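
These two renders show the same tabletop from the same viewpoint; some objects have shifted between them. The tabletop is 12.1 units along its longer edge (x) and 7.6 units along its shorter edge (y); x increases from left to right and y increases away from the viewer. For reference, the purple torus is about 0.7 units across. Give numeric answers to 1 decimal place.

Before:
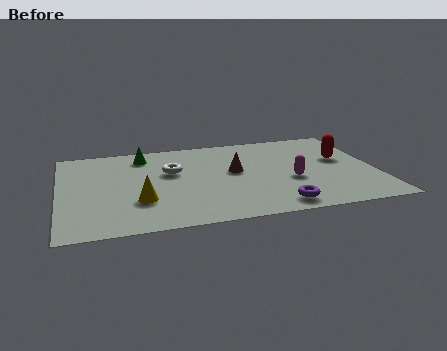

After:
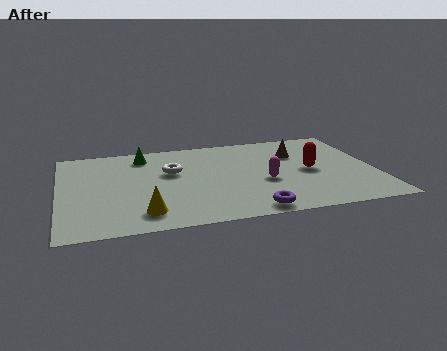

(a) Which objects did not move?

the white torus and the green cone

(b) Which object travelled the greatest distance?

the brown cone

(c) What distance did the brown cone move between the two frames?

2.7

The brown cone was near (6.7, 4.2) before and (9.2, 5.3) after, so it travelled √(2.5² + 1.1²) ≈ 2.7 units.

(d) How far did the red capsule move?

1.5

From (10.9, 4.5) to (9.6, 3.7), the red capsule covered √(1.3² + 0.8²) ≈ 1.5 units.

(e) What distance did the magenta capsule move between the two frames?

1.0

From (8.8, 3.0) to (7.8, 3.1), the magenta capsule covered √(1.0² + 0.1²) ≈ 1.0 units.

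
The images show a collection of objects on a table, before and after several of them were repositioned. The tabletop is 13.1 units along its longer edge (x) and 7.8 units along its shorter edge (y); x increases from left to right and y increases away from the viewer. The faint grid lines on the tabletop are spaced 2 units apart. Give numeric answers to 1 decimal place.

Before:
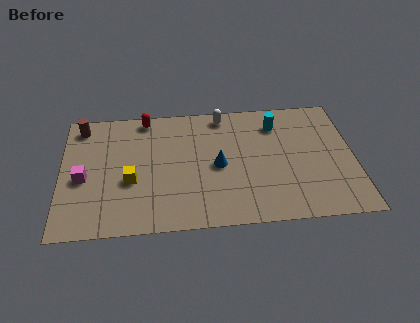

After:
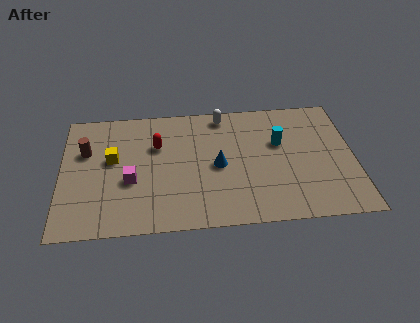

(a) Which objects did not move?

the white capsule and the blue cone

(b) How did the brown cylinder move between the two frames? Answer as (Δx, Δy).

(0.2, -1.6)

From the two frames, the brown cylinder sits at roughly (0.9, 6.7) before and (1.1, 5.1) after.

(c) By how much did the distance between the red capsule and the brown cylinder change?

+0.3

Before: roughly 2.9 units apart; after: 3.2. That's 0.3 units further apart.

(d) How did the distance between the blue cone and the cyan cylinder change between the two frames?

-0.6

Before: roughly 3.6 units apart; after: 3.0. That's 0.6 units closer together.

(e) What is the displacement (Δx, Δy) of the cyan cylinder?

(0.1, -1.2)

The cyan cylinder started near (9.7, 6.1) and ended near (9.8, 4.9).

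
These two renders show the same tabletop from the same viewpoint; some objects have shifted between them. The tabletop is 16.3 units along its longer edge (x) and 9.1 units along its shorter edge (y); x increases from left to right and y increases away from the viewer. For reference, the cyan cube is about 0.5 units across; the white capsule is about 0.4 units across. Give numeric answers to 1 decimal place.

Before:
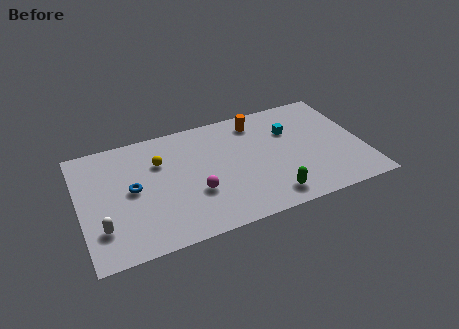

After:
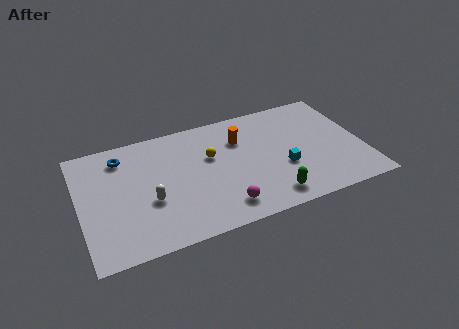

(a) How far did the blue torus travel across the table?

2.7

The blue torus moved from about (3.0, 4.7) to (2.6, 7.4), a distance of √(0.4² + 2.7²) ≈ 2.7.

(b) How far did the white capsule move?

3.0

The white capsule was near (1.1, 2.4) before and (3.9, 3.5) after, so it travelled √(2.8² + 1.1²) ≈ 3.0 units.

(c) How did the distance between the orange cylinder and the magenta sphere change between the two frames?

-0.8

The distance was about 5.9 in the first image and 5.1 in the second, so they moved 0.8 units closer together.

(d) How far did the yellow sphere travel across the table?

3.0

The yellow sphere was near (4.7, 6.3) before and (7.6, 5.7) after, so it travelled √(2.9² + 0.6²) ≈ 3.0 units.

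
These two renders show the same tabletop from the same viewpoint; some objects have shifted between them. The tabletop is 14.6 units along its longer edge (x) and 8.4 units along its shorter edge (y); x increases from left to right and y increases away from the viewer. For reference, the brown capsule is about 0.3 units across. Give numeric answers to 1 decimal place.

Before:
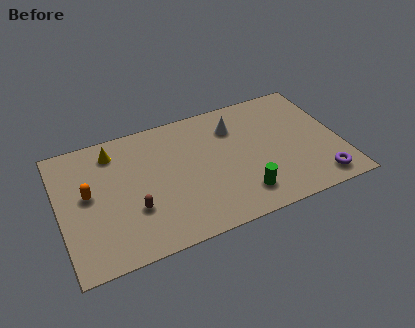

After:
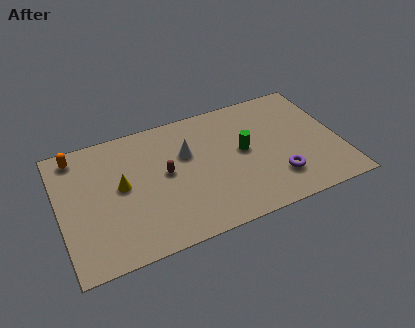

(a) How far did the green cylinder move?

2.8

From (9.2, 1.7) to (9.6, 4.5), the green cylinder covered √(0.4² + 2.8²) ≈ 2.8 units.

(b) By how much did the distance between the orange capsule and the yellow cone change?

+0.8

They were about 2.7 units apart before and 3.5 after — 0.8 units further apart.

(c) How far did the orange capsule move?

2.7

The orange capsule was near (1.5, 4.6) before and (1.1, 7.3) after, so it travelled √(0.4² + 2.7²) ≈ 2.7 units.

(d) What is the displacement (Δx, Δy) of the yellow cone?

(0.2, -2.4)

The yellow cone started near (3.0, 6.9) and ended near (3.2, 4.5).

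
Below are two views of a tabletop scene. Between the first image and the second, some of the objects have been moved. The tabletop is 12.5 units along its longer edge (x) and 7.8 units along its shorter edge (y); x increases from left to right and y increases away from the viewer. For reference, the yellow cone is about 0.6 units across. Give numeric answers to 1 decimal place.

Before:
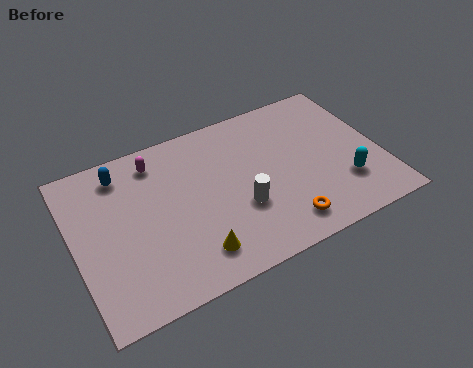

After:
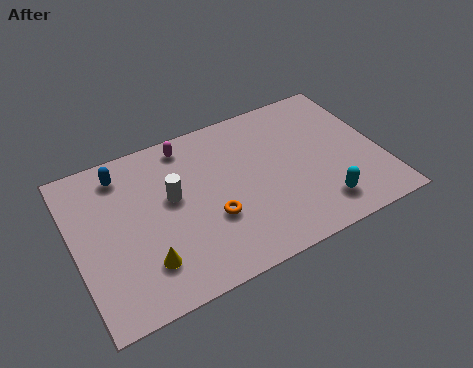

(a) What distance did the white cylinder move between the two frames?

3.1

From (6.6, 2.8) to (4.0, 4.5), the white cylinder covered √(2.6² + 1.7²) ≈ 3.1 units.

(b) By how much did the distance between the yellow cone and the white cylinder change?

+0.5

Before: roughly 2.5 units apart; after: 3.0. That's 0.5 units further apart.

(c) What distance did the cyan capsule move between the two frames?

1.3

From (10.8, 2.2) to (9.7, 1.5), the cyan capsule covered √(1.1² + 0.7²) ≈ 1.3 units.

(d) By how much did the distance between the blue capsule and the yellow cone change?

-0.9

Before: roughly 5.5 units apart; after: 4.6. That's 0.9 units closer together.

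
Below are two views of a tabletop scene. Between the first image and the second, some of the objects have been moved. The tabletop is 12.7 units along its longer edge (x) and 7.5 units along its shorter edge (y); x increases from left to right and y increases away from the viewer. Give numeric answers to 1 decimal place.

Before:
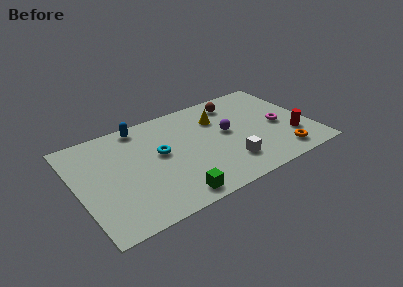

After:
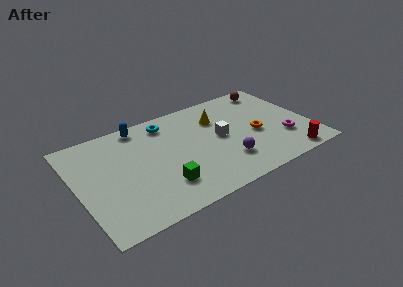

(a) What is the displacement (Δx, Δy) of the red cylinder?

(-0.4, -1.4)

From the two frames, the red cylinder sits at roughly (11.5, 2.2) before and (11.1, 0.8) after.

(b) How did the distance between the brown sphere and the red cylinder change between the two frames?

+1.0

They were about 4.7 units apart before and 5.7 after — 1.0 units further apart.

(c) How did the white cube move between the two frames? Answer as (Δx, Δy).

(-0.1, 2.1)

The white cube started near (7.9, 1.8) and ended near (7.8, 3.9).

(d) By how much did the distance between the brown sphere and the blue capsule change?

+2.2

They were about 5.2 units apart before and 7.4 after — 2.2 units further apart.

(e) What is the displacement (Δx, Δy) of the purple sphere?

(-0.4, -2.1)

From the two frames, the purple sphere sits at roughly (8.2, 4.1) before and (7.8, 2.0) after.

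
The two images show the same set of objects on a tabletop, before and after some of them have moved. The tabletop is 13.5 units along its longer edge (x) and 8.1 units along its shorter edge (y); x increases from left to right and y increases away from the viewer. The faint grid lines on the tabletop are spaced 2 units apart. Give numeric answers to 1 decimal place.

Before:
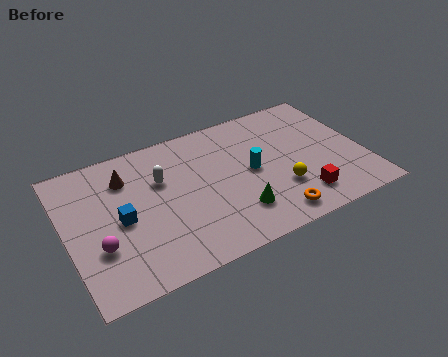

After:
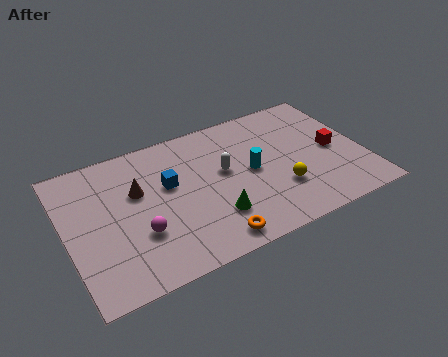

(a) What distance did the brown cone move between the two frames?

1.1

The brown cone moved from about (2.9, 6.1) to (3.3, 5.1), a distance of √(0.4² + 1.0²) ≈ 1.1.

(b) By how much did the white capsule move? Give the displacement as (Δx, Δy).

(2.8, -0.7)

From the two frames, the white capsule sits at roughly (4.4, 5.3) before and (7.2, 4.6) after.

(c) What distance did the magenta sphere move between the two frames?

1.8

The magenta sphere moved from about (1.3, 2.7) to (3.1, 2.7), a distance of √(1.8² + 0.0²) ≈ 1.8.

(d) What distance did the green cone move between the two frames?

1.0

The green cone moved from about (7.4, 2.0) to (6.4, 2.2), a distance of √(1.0² + 0.2²) ≈ 1.0.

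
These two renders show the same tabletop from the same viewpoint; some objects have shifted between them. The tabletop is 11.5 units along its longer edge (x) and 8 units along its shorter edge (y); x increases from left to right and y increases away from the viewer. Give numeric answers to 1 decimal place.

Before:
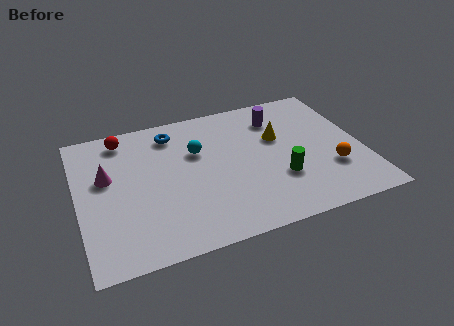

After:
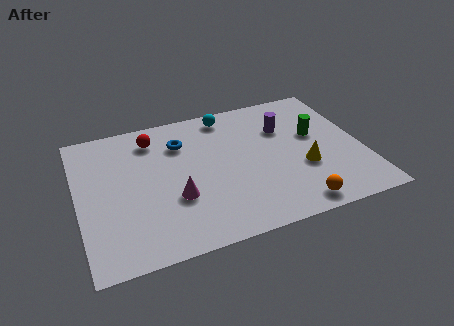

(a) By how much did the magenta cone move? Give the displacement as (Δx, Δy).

(2.6, -2.0)

The magenta cone was at about (1.2, 4.8) and moved to about (3.8, 2.8).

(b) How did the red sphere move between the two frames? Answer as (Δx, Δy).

(1.2, -0.4)

From the two frames, the red sphere sits at roughly (2.0, 6.9) before and (3.2, 6.5) after.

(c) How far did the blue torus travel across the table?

0.8

From (4.0, 6.6) to (4.3, 5.9), the blue torus covered √(0.3² + 0.7²) ≈ 0.8 units.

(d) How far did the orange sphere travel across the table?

2.3

The orange sphere moved from about (10.1, 2.5) to (8.4, 0.9), a distance of √(1.7² + 1.6²) ≈ 2.3.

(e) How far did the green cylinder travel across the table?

2.7

The green cylinder moved from about (8.0, 2.6) to (9.7, 4.7), a distance of √(1.7² + 2.1²) ≈ 2.7.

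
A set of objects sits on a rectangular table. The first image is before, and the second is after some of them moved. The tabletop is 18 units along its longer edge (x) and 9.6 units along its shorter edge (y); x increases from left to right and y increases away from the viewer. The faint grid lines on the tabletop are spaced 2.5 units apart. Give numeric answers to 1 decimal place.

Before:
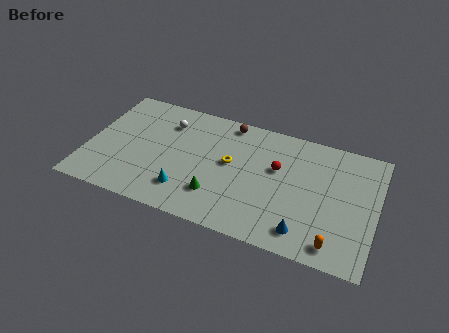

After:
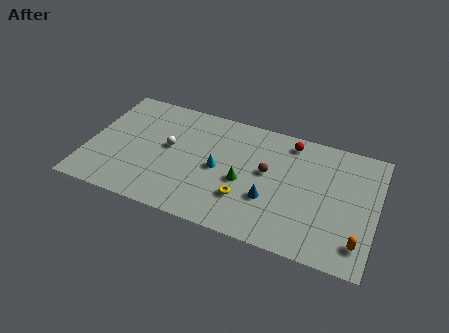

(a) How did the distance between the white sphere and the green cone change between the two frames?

-1.1

Before: roughly 6.0 units apart; after: 4.9. That's 1.1 units closer together.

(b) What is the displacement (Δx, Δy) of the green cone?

(1.5, 1.6)

The green cone was at about (8.3, 2.5) and moved to about (9.8, 4.1).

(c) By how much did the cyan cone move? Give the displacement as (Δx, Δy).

(1.8, 2.4)

The cyan cone was at about (6.4, 2.2) and moved to about (8.2, 4.6).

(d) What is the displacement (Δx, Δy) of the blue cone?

(-2.3, 1.7)

The blue cone started near (13.8, 1.6) and ended near (11.5, 3.3).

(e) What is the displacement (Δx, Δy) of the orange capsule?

(1.4, 0.6)

The orange capsule was at about (15.7, 1.3) and moved to about (17.1, 1.9).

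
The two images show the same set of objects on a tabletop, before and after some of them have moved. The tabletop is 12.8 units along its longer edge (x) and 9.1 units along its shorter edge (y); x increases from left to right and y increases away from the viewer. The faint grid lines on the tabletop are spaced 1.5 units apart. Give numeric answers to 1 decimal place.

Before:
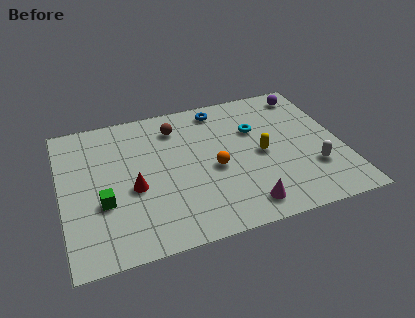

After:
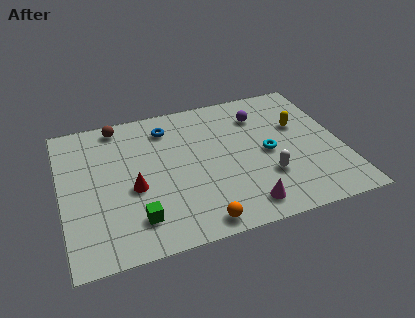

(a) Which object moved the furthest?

the orange sphere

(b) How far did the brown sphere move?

2.8

The brown sphere moved from about (5.4, 7.2) to (2.8, 8.1), a distance of √(2.6² + 0.9²) ≈ 2.8.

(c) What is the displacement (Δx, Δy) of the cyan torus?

(0.4, -1.7)

The cyan torus started near (9.0, 6.0) and ended near (9.4, 4.3).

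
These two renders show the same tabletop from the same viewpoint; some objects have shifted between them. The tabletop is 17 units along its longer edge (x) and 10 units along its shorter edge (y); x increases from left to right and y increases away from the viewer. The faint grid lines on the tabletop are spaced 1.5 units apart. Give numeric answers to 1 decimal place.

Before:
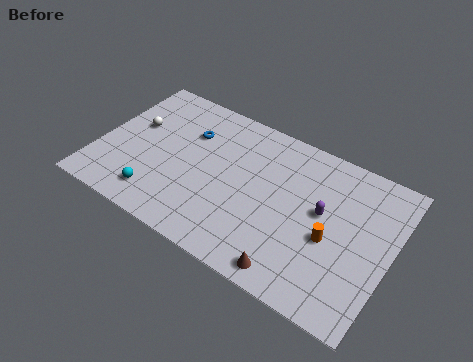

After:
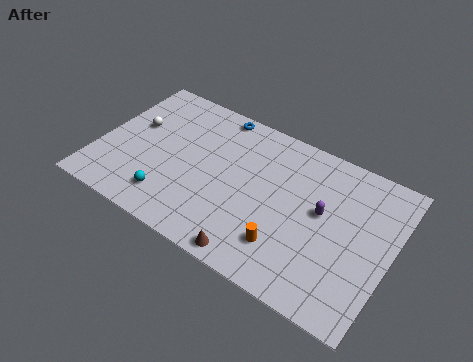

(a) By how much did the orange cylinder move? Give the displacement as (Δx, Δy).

(-2.3, -1.8)

The orange cylinder started near (13.7, 4.2) and ended near (11.4, 2.4).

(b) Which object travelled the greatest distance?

the orange cylinder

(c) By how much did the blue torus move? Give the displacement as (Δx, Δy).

(1.3, 2.1)

The blue torus started near (4.9, 7.0) and ended near (6.2, 9.1).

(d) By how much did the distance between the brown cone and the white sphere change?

-1.8

Before: roughly 11.3 units apart; after: 9.5. That's 1.8 units closer together.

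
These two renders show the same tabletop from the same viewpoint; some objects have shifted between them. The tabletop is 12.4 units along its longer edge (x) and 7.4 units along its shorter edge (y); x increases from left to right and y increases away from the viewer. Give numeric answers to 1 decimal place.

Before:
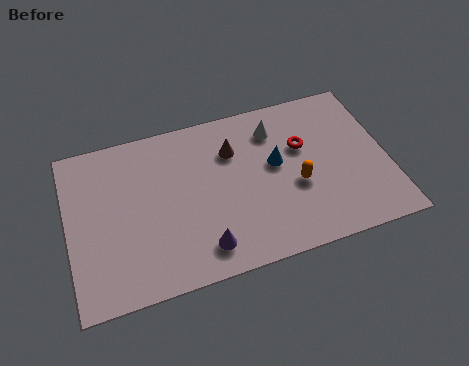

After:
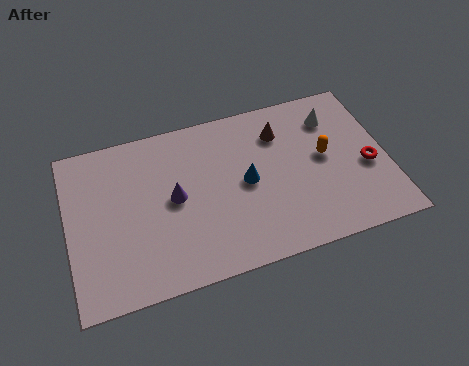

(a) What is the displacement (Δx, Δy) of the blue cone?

(-1.2, -0.5)

The blue cone started near (8.1, 4.2) and ended near (6.9, 3.7).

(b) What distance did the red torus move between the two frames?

2.9

The red torus was near (9.2, 4.7) before and (11.6, 3.1) after, so it travelled √(2.4² + 1.6²) ≈ 2.9 units.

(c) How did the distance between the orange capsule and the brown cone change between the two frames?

-1.0

The distance was about 3.3 in the first image and 2.3 in the second, so they moved 1.0 units closer together.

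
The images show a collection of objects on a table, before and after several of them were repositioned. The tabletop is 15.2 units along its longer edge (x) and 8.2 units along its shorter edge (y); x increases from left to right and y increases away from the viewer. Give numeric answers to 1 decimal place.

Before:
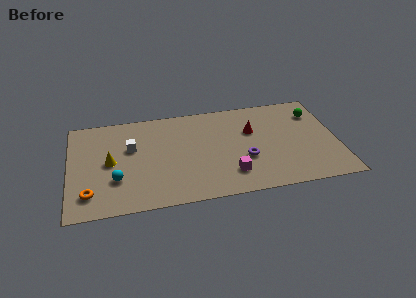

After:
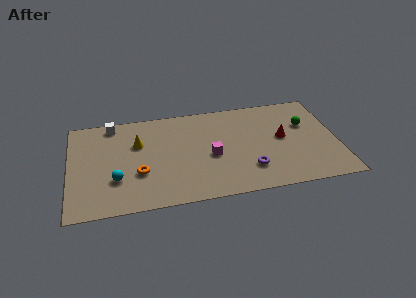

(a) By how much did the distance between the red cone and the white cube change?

+3.1

The distance was about 6.9 in the first image and 10.0 in the second, so they moved 3.1 units further apart.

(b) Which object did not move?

the cyan sphere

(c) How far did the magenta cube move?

2.0

The magenta cube was near (9.0, 1.9) before and (8.0, 3.6) after, so it travelled √(1.0² + 1.7²) ≈ 2.0 units.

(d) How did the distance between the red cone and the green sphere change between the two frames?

-2.1

They were about 3.8 units apart before and 1.7 after — 2.1 units closer together.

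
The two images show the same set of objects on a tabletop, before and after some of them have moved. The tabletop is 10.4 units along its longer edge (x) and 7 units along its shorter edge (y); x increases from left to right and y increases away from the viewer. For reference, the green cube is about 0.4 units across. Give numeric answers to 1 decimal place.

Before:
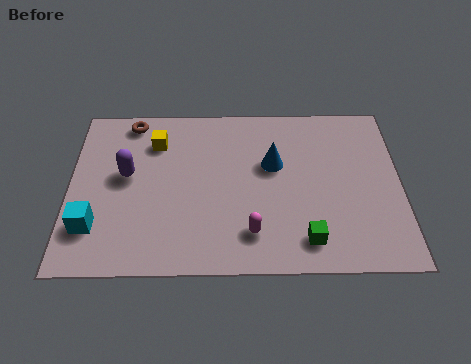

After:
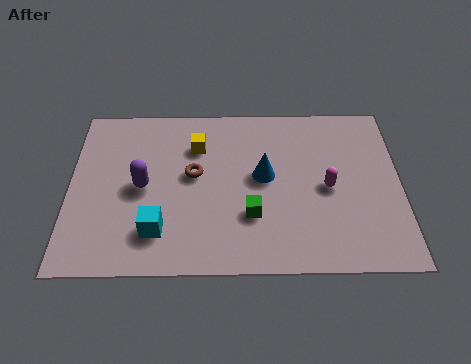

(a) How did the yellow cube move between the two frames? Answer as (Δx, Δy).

(1.3, -0.2)

From the two frames, the yellow cube sits at roughly (2.7, 5.3) before and (4.0, 5.1) after.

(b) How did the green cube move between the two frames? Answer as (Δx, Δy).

(-1.7, 1.0)

The green cube started near (7.4, 1.2) and ended near (5.7, 2.2).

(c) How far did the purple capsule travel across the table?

0.7

The purple capsule moved from about (1.8, 3.9) to (2.3, 3.4), a distance of √(0.5² + 0.5²) ≈ 0.7.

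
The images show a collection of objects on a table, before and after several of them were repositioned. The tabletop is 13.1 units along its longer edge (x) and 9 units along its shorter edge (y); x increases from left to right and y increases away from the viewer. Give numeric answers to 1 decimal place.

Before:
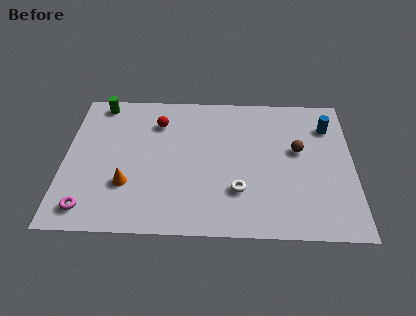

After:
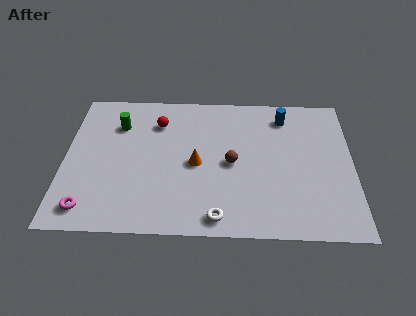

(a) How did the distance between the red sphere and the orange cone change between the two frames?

-1.0

Before: roughly 4.2 units apart; after: 3.2. That's 1.0 units closer together.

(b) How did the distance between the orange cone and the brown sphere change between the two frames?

-6.5

They were about 8.1 units apart before and 1.6 after — 6.5 units closer together.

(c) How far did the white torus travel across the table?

1.8

The white torus was near (7.9, 2.6) before and (7.0, 1.0) after, so it travelled √(0.9² + 1.6²) ≈ 1.8 units.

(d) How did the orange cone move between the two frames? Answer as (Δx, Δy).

(3.1, 1.4)

The orange cone started near (2.9, 2.8) and ended near (6.0, 4.2).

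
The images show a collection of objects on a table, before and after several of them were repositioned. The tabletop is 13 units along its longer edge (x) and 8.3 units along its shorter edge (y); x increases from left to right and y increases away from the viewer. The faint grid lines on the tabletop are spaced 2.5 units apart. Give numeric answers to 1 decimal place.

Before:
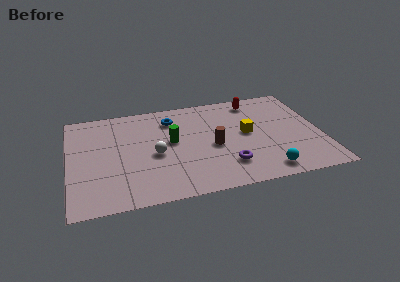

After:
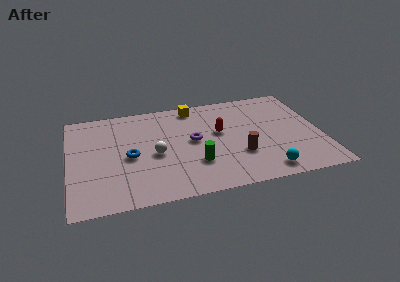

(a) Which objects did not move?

the cyan sphere and the white sphere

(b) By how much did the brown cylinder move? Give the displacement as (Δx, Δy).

(1.3, -1.0)

The brown cylinder started near (7.4, 3.7) and ended near (8.7, 2.7).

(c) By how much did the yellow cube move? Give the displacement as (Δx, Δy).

(-2.6, 2.9)

From the two frames, the yellow cube sits at roughly (9.2, 4.4) before and (6.6, 7.3) after.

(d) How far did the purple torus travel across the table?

2.9

The purple torus was near (8.0, 2.0) before and (6.4, 4.4) after, so it travelled √(1.6² + 2.4²) ≈ 2.9 units.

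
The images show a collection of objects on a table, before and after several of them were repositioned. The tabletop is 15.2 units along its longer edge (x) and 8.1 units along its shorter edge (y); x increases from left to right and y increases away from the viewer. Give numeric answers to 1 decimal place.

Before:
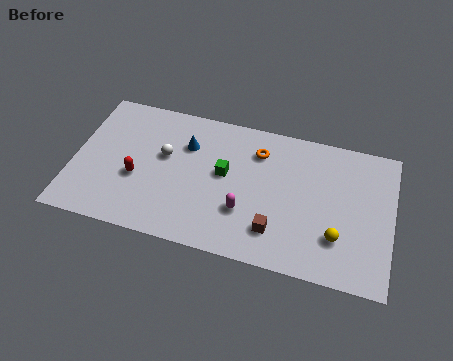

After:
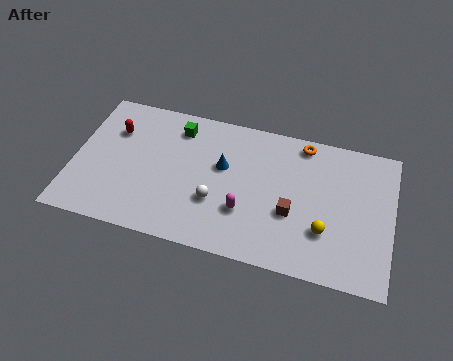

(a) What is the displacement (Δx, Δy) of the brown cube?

(0.7, 1.2)

From the two frames, the brown cube sits at roughly (9.8, 1.9) before and (10.5, 3.1) after.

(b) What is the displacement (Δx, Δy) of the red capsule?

(-1.3, 2.5)

The red capsule was at about (3.1, 3.2) and moved to about (1.8, 5.7).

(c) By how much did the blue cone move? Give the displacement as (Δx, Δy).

(1.8, -0.8)

The blue cone was at about (5.3, 5.7) and moved to about (7.1, 4.9).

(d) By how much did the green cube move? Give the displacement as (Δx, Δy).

(-2.4, 2.1)

The green cube started near (7.2, 4.5) and ended near (4.8, 6.6).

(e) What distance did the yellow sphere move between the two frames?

0.6

From (12.7, 2.3) to (12.1, 2.5), the yellow sphere covered √(0.6² + 0.2²) ≈ 0.6 units.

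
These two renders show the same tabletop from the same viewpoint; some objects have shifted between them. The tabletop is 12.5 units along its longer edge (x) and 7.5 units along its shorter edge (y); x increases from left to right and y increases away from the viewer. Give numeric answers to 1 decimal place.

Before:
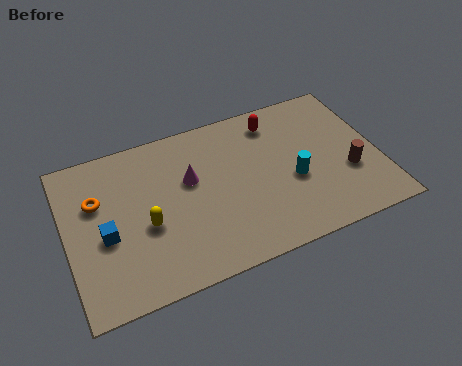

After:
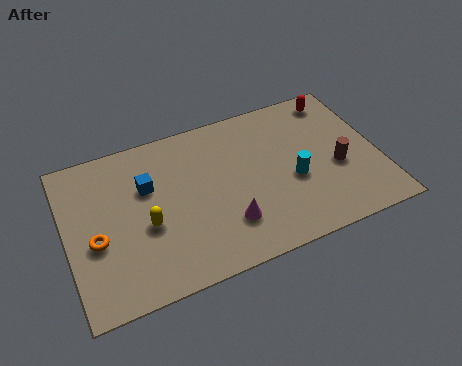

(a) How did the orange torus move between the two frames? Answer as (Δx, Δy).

(-0.2, -1.8)

The orange torus started near (1.3, 4.9) and ended near (1.1, 3.1).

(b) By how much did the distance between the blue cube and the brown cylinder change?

-2.0

Before: roughly 9.7 units apart; after: 7.7. That's 2.0 units closer together.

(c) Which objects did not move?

the yellow capsule and the cyan cylinder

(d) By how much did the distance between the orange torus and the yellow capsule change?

-0.5

The distance was about 2.5 in the first image and 2.0 in the second, so they moved 0.5 units closer together.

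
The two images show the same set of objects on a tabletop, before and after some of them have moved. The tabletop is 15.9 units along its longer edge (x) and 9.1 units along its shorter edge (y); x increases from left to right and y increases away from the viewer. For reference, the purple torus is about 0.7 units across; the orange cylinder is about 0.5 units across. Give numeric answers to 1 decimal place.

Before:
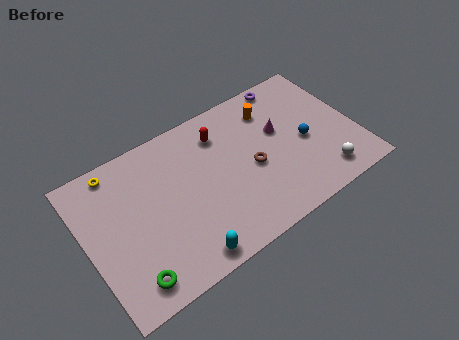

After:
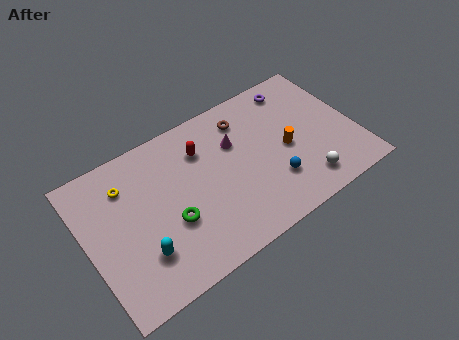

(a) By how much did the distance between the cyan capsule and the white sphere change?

+1.2

They were about 8.4 units apart before and 9.6 after — 1.2 units further apart.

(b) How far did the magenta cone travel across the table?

2.7

The magenta cone was near (11.6, 5.5) before and (9.0, 6.1) after, so it travelled √(2.6² + 0.6²) ≈ 2.7 units.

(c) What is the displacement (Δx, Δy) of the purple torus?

(0.3, -0.5)

The purple torus was at about (12.7, 8.3) and moved to about (13.0, 7.8).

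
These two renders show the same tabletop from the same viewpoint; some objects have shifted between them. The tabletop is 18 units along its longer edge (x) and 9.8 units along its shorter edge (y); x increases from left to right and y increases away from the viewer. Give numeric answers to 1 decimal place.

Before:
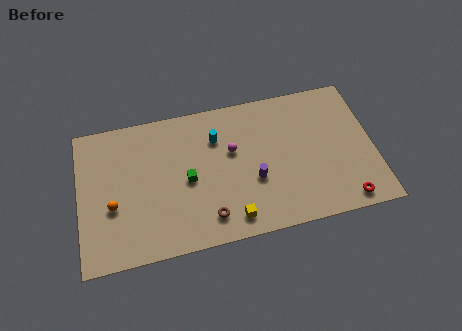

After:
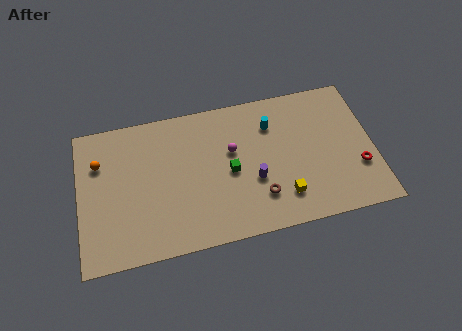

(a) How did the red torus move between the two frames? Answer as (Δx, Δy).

(1.0, 2.1)

From the two frames, the red torus sits at roughly (16.0, 1.1) before and (17.0, 3.2) after.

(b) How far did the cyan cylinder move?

3.4

The cyan cylinder was near (8.5, 7.1) before and (11.9, 7.3) after, so it travelled √(3.4² + 0.2²) ≈ 3.4 units.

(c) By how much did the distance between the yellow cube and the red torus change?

-2.1

The distance was about 6.9 in the first image and 4.8 in the second, so they moved 2.1 units closer together.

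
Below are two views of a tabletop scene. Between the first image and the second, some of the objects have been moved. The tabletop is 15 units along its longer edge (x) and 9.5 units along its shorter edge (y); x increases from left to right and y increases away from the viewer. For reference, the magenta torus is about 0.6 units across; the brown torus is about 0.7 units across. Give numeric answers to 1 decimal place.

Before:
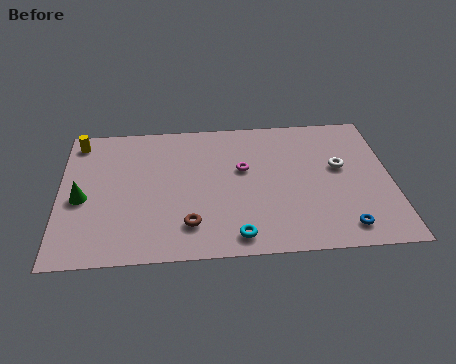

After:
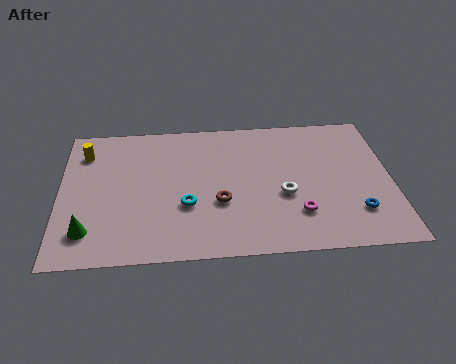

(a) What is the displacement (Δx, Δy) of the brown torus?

(1.4, 1.4)

From the two frames, the brown torus sits at roughly (5.8, 2.1) before and (7.2, 3.5) after.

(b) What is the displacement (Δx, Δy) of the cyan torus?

(-2.2, 2.2)

The cyan torus started near (7.9, 1.2) and ended near (5.7, 3.4).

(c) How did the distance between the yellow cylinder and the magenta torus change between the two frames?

+2.9

The distance was about 7.9 in the first image and 10.8 in the second, so they moved 2.9 units further apart.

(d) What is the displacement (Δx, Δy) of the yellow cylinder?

(0.3, -0.8)

From the two frames, the yellow cylinder sits at roughly (0.8, 8.2) before and (1.1, 7.4) after.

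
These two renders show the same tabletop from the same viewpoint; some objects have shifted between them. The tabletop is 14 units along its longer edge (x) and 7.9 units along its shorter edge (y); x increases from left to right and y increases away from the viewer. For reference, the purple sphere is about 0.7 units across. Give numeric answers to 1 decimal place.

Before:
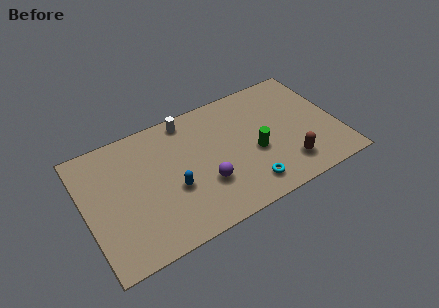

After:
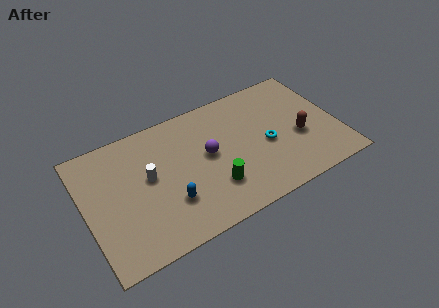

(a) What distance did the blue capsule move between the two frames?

0.8

From (4.7, 3.1) to (4.4, 2.4), the blue capsule covered √(0.3² + 0.7²) ≈ 0.8 units.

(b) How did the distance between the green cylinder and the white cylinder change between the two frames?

-1.0

The distance was about 5.0 in the first image and 4.0 in the second, so they moved 1.0 units closer together.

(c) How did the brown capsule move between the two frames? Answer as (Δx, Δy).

(0.9, 1.5)

The brown capsule started near (10.9, 1.7) and ended near (11.8, 3.2).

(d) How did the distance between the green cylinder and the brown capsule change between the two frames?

+2.8

They were about 2.3 units apart before and 5.1 after — 2.8 units further apart.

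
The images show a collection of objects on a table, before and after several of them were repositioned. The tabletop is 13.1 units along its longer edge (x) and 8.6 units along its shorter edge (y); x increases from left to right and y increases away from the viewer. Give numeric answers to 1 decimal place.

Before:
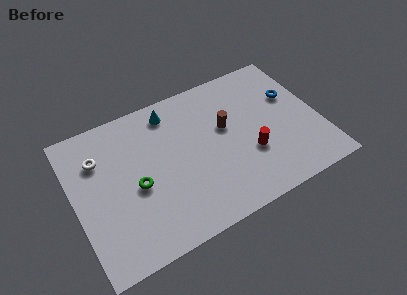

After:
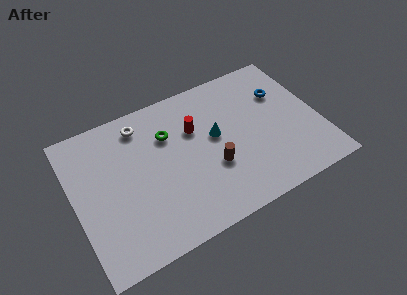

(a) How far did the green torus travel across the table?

3.0

The green torus moved from about (3.2, 3.8) to (5.2, 6.0), a distance of √(2.0² + 2.2²) ≈ 3.0.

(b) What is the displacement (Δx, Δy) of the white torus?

(2.4, 1.0)

The white torus was at about (1.5, 6.2) and moved to about (3.9, 7.2).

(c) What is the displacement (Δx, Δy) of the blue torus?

(-0.5, 0.4)

The blue torus started near (11.9, 5.5) and ended near (11.4, 5.9).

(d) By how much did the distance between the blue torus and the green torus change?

-2.7

The distance was about 8.9 in the first image and 6.2 in the second, so they moved 2.7 units closer together.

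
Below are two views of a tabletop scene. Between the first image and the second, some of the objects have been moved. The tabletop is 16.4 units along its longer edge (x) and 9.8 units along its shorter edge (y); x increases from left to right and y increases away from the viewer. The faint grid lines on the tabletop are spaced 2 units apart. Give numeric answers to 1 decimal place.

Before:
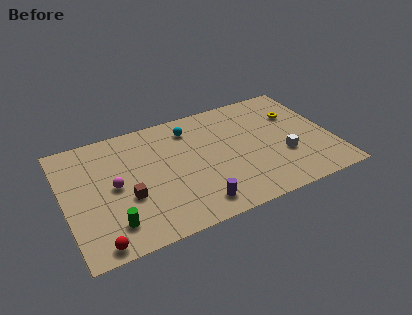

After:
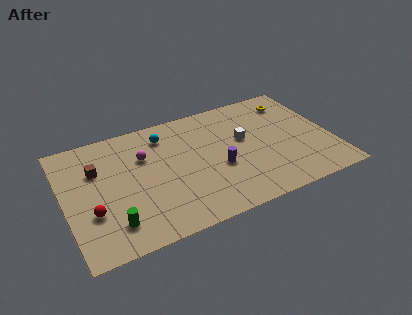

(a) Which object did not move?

the green cylinder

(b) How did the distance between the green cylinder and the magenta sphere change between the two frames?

+2.3

They were about 2.9 units apart before and 5.2 after — 2.3 units further apart.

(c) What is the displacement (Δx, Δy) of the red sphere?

(-0.1, 2.4)

The red sphere started near (1.6, 0.9) and ended near (1.5, 3.3).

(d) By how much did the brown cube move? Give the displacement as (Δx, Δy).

(-1.6, 2.9)

From the two frames, the brown cube sits at roughly (3.7, 3.7) before and (2.1, 6.6) after.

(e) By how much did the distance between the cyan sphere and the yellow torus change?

+1.5

They were about 6.6 units apart before and 8.1 after — 1.5 units further apart.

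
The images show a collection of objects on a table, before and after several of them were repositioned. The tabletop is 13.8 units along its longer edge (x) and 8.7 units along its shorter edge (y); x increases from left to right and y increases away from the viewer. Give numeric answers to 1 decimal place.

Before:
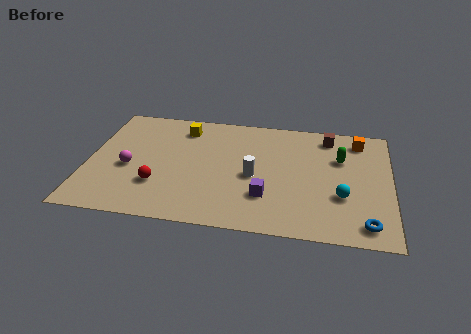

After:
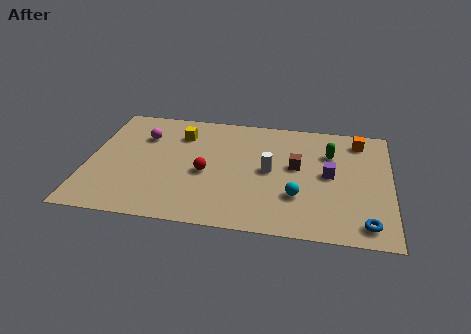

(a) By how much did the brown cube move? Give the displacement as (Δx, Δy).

(-1.4, -2.5)

The brown cube was at about (10.9, 7.4) and moved to about (9.5, 4.9).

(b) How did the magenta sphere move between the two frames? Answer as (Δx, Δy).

(0.5, 2.5)

The magenta sphere was at about (1.9, 3.7) and moved to about (2.4, 6.2).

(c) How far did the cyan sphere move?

2.0

The cyan sphere was near (11.6, 3.0) before and (9.6, 2.7) after, so it travelled √(2.0² + 0.3²) ≈ 2.0 units.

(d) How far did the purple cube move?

3.4

The purple cube was near (8.2, 2.5) before and (11.0, 4.5) after, so it travelled √(2.8² + 2.0²) ≈ 3.4 units.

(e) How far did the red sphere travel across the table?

2.4

The red sphere moved from about (3.3, 2.6) to (5.4, 3.8), a distance of √(2.1² + 1.2²) ≈ 2.4.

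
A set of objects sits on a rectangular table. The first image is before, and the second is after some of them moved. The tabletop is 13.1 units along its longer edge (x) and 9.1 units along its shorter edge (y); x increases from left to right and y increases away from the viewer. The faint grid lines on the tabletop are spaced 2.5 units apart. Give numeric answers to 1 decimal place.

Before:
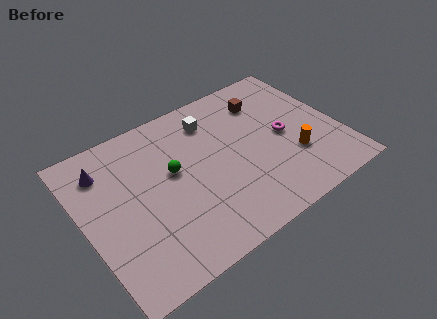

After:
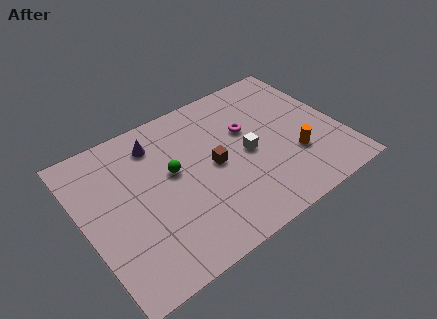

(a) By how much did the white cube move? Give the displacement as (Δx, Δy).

(1.3, -2.9)

From the two frames, the white cube sits at roughly (7.0, 7.2) before and (8.3, 4.3) after.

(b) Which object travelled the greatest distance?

the brown cube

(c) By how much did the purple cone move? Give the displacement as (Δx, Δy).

(2.7, 0.2)

From the two frames, the purple cone sits at roughly (1.4, 7.1) before and (4.1, 7.3) after.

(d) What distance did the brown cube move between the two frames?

4.1

From (9.8, 7.0) to (6.6, 4.5), the brown cube covered √(3.2² + 2.5²) ≈ 4.1 units.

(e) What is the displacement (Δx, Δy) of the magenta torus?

(-1.7, 1.3)

The magenta torus started near (10.3, 4.4) and ended near (8.6, 5.7).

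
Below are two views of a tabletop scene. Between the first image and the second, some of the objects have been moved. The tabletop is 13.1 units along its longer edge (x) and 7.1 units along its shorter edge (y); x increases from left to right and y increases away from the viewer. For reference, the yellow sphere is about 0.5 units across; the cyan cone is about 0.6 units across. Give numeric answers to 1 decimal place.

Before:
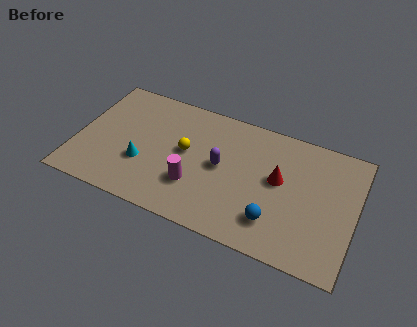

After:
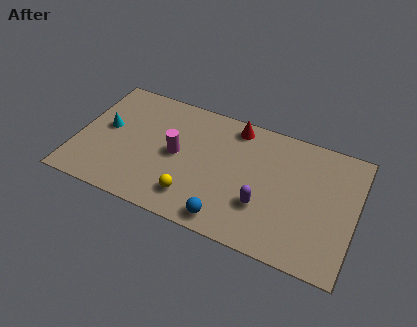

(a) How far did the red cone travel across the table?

3.2

The red cone was near (9.5, 4.0) before and (7.2, 6.2) after, so it travelled √(2.3² + 2.2²) ≈ 3.2 units.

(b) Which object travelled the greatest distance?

the red cone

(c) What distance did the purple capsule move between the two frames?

2.5

The purple capsule moved from about (6.8, 3.7) to (8.9, 2.3), a distance of √(2.1² + 1.4²) ≈ 2.5.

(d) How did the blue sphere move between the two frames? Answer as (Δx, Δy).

(-2.1, -0.8)

From the two frames, the blue sphere sits at roughly (9.5, 1.7) before and (7.4, 0.9) after.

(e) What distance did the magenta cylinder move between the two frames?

1.7

From (5.7, 2.2) to (4.7, 3.6), the magenta cylinder covered √(1.0² + 1.4²) ≈ 1.7 units.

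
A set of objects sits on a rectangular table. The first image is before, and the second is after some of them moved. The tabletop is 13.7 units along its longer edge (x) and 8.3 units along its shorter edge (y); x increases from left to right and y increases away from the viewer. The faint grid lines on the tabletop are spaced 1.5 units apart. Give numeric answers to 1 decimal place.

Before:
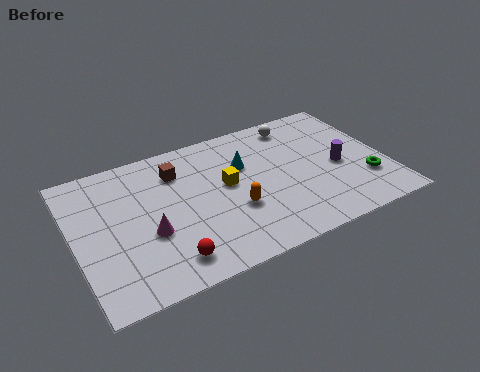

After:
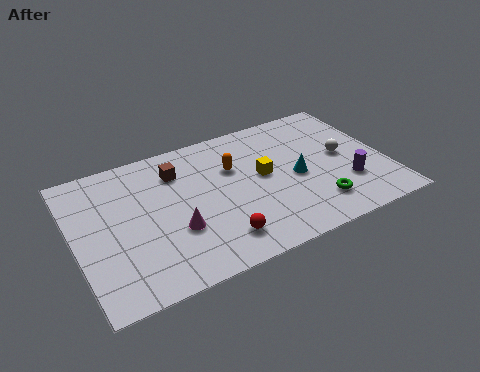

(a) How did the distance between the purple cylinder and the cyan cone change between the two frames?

-1.9

They were about 4.4 units apart before and 2.5 after — 1.9 units closer together.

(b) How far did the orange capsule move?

2.5

From (6.8, 3.0) to (7.1, 5.5), the orange capsule covered √(0.3² + 2.5²) ≈ 2.5 units.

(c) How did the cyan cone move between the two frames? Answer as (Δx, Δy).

(2.1, -1.7)

From the two frames, the cyan cone sits at roughly (7.6, 5.5) before and (9.7, 3.8) after.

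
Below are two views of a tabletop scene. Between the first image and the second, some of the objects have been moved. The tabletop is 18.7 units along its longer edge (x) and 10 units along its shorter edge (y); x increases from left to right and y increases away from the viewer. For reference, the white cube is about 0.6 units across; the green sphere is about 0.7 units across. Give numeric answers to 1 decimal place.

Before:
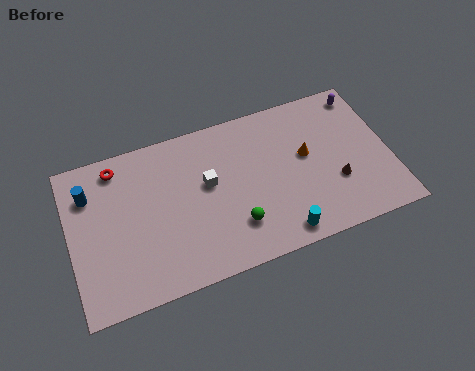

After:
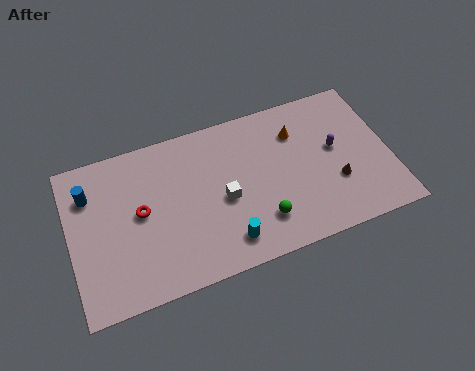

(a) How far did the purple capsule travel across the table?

3.7

The purple capsule was near (17.6, 8.7) before and (15.6, 5.6) after, so it travelled √(2.0² + 3.1²) ≈ 3.7 units.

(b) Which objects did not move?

the blue cylinder and the brown cone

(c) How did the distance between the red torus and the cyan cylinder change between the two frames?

-5.7

Before: roughly 11.6 units apart; after: 5.9. That's 5.7 units closer together.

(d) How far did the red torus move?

3.5

From (3.0, 8.6) to (4.1, 5.3), the red torus covered √(1.1² + 3.3²) ≈ 3.5 units.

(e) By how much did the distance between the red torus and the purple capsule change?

-3.1

The distance was about 14.6 in the first image and 11.5 in the second, so they moved 3.1 units closer together.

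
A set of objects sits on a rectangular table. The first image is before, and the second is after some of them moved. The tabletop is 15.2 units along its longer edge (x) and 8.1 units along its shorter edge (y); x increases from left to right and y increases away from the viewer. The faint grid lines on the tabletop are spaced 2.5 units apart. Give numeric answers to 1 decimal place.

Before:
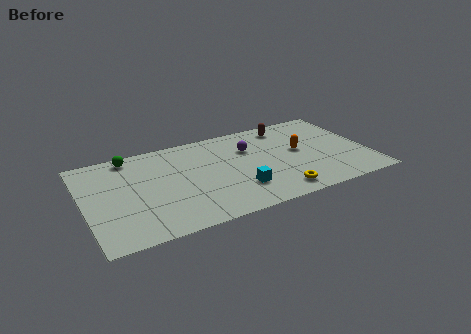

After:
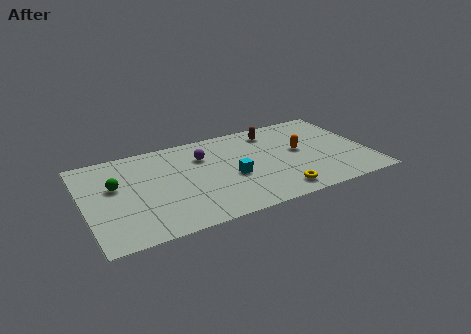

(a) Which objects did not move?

the orange capsule and the yellow torus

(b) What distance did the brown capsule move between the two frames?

0.8

The brown capsule was near (11.2, 6.9) before and (10.4, 6.7) after, so it travelled √(0.8² + 0.2²) ≈ 0.8 units.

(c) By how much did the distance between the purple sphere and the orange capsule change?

+2.4

The distance was about 2.9 in the first image and 5.3 in the second, so they moved 2.4 units further apart.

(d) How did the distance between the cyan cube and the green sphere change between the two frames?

-1.0

They were about 7.3 units apart before and 6.3 after — 1.0 units closer together.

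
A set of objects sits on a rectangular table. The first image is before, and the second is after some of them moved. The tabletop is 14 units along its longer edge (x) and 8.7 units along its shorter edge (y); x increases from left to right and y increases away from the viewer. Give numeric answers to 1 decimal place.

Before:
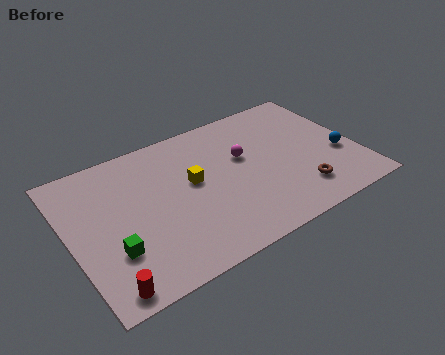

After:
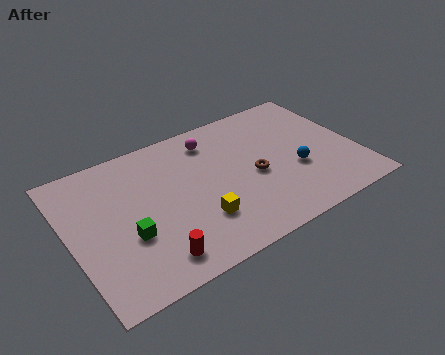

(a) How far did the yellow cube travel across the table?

2.4

The yellow cube was near (6.0, 4.9) before and (5.9, 2.5) after, so it travelled √(0.1² + 2.4²) ≈ 2.4 units.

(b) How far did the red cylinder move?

2.4

From (1.2, 0.9) to (3.5, 1.4), the red cylinder covered √(2.3² + 0.5²) ≈ 2.4 units.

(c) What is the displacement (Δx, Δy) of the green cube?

(0.8, 0.5)

The green cube was at about (1.8, 2.7) and moved to about (2.6, 3.2).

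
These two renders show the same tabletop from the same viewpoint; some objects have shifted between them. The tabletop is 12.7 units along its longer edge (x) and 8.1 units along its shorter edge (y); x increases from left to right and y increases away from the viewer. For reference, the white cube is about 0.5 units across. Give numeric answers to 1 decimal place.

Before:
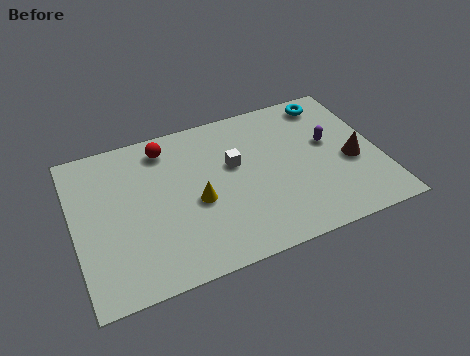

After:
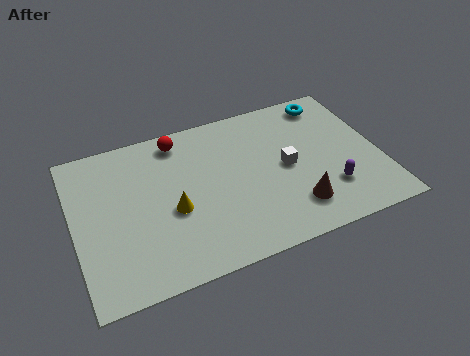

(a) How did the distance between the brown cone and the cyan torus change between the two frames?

+2.0

The distance was about 3.6 in the first image and 5.6 in the second, so they moved 2.0 units further apart.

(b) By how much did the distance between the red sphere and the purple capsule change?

+0.5

The distance was about 7.0 in the first image and 7.5 in the second, so they moved 0.5 units further apart.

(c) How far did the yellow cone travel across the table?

1.0

The yellow cone was near (5.0, 3.5) before and (4.0, 3.4) after, so it travelled √(1.0² + 0.1²) ≈ 1.0 units.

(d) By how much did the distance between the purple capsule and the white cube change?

-1.6

Before: roughly 4.0 units apart; after: 2.4. That's 1.6 units closer together.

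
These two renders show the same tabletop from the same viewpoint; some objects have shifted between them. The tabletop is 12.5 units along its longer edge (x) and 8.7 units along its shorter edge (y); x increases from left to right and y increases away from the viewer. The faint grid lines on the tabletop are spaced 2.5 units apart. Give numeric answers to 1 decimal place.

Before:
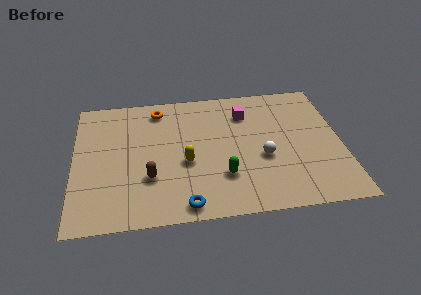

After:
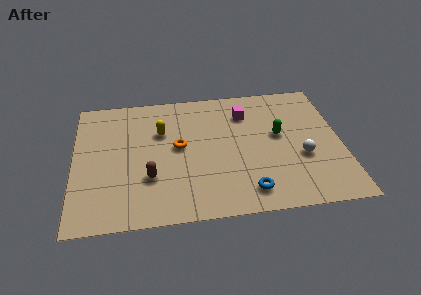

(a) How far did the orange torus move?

2.8

The orange torus was near (4.0, 7.4) before and (4.9, 4.7) after, so it travelled √(0.9² + 2.7²) ≈ 2.8 units.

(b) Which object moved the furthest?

the green capsule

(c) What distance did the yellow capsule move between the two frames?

2.5

From (5.2, 3.6) to (4.1, 5.8), the yellow capsule covered √(1.1² + 2.2²) ≈ 2.5 units.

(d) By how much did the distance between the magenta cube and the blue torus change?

-1.2

They were about 6.4 units apart before and 5.2 after — 1.2 units closer together.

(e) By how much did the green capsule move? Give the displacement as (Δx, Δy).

(2.7, 2.4)

The green capsule was at about (6.9, 2.5) and moved to about (9.6, 4.9).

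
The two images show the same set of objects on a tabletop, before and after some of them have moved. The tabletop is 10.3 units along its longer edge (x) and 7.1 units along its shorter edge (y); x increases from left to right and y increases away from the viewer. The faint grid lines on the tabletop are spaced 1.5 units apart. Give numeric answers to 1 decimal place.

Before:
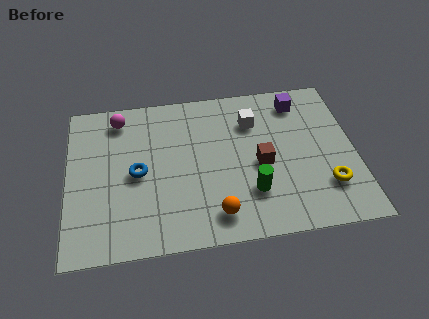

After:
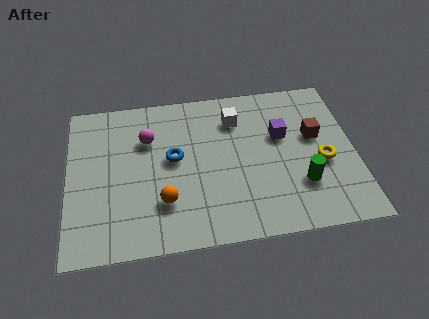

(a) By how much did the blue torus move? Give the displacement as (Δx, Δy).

(1.3, 0.5)

The blue torus was at about (2.5, 3.4) and moved to about (3.8, 3.9).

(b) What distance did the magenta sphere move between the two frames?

1.5

The magenta sphere moved from about (1.9, 6.0) to (2.9, 4.9), a distance of √(1.0² + 1.1²) ≈ 1.5.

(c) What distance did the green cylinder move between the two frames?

1.8

From (6.5, 2.0) to (8.3, 2.1), the green cylinder covered √(1.8² + 0.1²) ≈ 1.8 units.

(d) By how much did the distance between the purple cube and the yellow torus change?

-2.1

Before: roughly 4.1 units apart; after: 2.0. That's 2.1 units closer together.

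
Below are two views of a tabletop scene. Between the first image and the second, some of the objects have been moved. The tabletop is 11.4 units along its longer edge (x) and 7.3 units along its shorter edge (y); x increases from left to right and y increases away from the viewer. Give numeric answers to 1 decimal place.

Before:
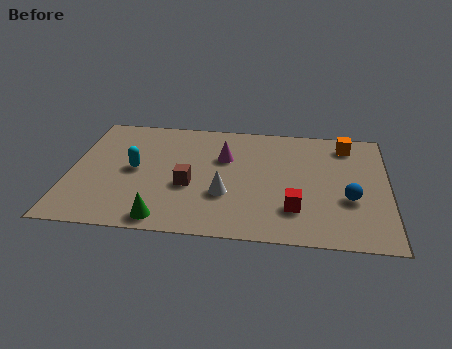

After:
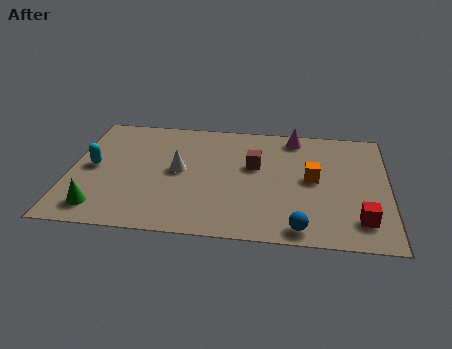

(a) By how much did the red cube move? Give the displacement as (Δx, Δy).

(2.3, -0.4)

The red cube was at about (8.1, 1.9) and moved to about (10.4, 1.5).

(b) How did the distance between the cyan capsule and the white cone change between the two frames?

-0.4

Before: roughly 3.5 units apart; after: 3.1. That's 0.4 units closer together.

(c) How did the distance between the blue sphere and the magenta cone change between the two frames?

+0.6

The distance was about 5.0 in the first image and 5.6 in the second, so they moved 0.6 units further apart.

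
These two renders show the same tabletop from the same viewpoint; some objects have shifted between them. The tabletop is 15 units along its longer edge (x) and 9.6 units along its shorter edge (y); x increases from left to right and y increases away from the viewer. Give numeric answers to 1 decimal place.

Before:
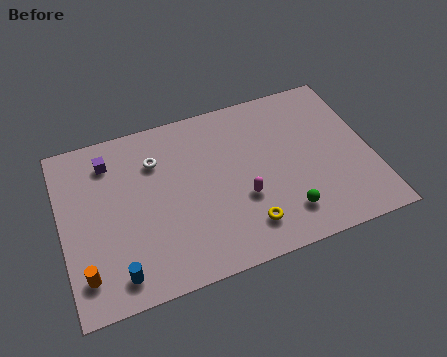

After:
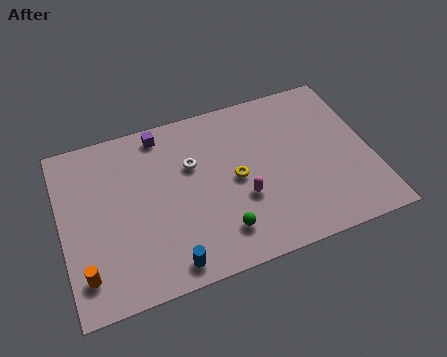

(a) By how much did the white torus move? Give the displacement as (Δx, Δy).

(1.7, -0.8)

The white torus was at about (4.7, 7.0) and moved to about (6.4, 6.2).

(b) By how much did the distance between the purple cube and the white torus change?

+0.3

Before: roughly 2.3 units apart; after: 2.6. That's 0.3 units further apart.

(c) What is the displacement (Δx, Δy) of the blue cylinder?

(2.4, -0.3)

The blue cylinder was at about (2.4, 1.4) and moved to about (4.8, 1.1).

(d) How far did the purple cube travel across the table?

2.7

From (2.5, 7.7) to (5.1, 8.5), the purple cube covered √(2.6² + 0.8²) ≈ 2.7 units.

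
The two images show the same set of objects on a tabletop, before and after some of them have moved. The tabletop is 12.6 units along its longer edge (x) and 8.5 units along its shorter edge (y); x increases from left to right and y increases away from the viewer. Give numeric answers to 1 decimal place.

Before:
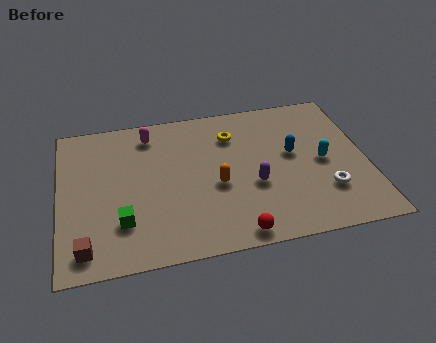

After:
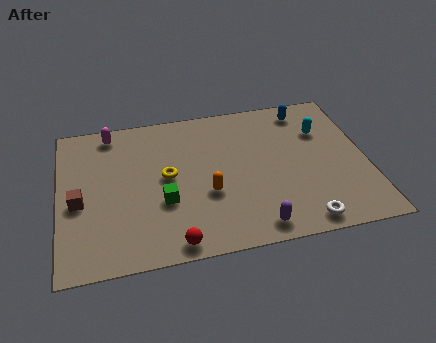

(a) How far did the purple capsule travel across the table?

2.3

The purple capsule was near (7.9, 3.3) before and (7.8, 1.0) after, so it travelled √(0.1² + 2.3²) ≈ 2.3 units.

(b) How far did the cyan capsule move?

1.8

The cyan capsule moved from about (10.8, 4.1) to (10.9, 5.9), a distance of √(0.1² + 1.8²) ≈ 1.8.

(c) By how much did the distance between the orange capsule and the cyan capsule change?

+1.2

The distance was about 4.4 in the first image and 5.6 in the second, so they moved 1.2 units further apart.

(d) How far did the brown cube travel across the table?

2.5

From (1.0, 1.2) to (0.8, 3.7), the brown cube covered √(0.2² + 2.5²) ≈ 2.5 units.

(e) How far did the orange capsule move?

0.6

The orange capsule moved from about (6.4, 3.6) to (6.0, 3.2), a distance of √(0.4² + 0.4²) ≈ 0.6.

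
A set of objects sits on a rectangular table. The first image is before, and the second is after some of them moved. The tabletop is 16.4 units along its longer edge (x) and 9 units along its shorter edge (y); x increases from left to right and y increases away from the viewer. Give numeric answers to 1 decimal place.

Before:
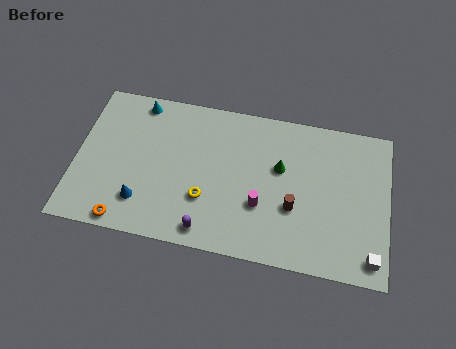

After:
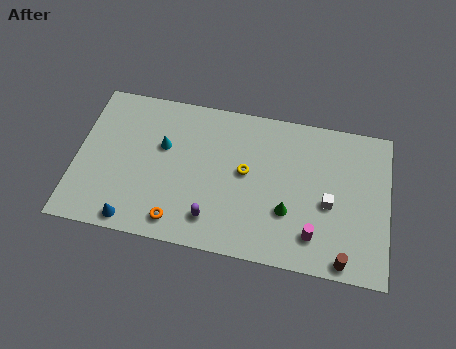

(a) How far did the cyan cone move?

2.8

The cyan cone moved from about (3.1, 8.0) to (4.5, 5.6), a distance of √(1.4² + 2.4²) ≈ 2.8.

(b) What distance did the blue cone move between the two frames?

1.3

The blue cone was near (3.6, 2.1) before and (3.2, 0.9) after, so it travelled √(0.4² + 1.2²) ≈ 1.3 units.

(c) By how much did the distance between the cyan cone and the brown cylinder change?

+1.2

They were about 9.6 units apart before and 10.8 after — 1.2 units further apart.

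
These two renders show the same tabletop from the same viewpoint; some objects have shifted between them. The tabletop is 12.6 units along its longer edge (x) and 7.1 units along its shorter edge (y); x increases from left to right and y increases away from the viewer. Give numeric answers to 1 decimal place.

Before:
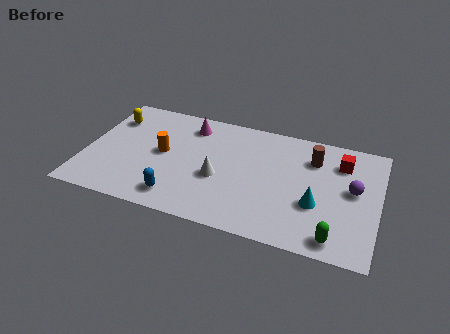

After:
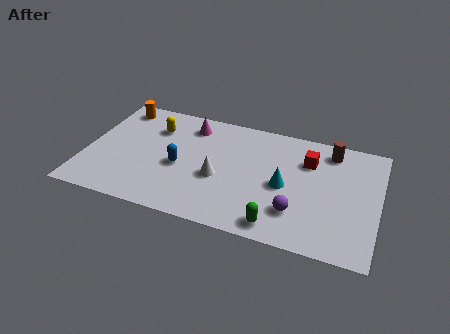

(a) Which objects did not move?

the white cone and the magenta cone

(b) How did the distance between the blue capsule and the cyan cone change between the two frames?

-1.5

The distance was about 6.0 in the first image and 4.5 in the second, so they moved 1.5 units closer together.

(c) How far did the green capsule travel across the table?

2.4

The green capsule was near (10.9, 0.9) before and (8.5, 0.9) after, so it travelled √(2.4² + 0.0²) ≈ 2.4 units.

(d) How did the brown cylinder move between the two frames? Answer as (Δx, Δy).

(0.7, 0.7)

From the two frames, the brown cylinder sits at roughly (9.7, 5.3) before and (10.4, 6.0) after.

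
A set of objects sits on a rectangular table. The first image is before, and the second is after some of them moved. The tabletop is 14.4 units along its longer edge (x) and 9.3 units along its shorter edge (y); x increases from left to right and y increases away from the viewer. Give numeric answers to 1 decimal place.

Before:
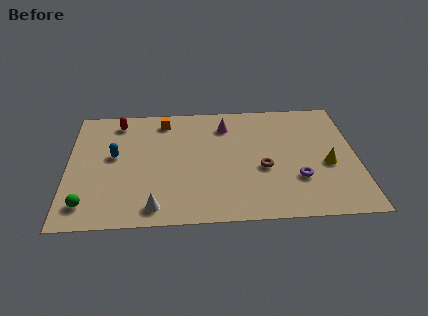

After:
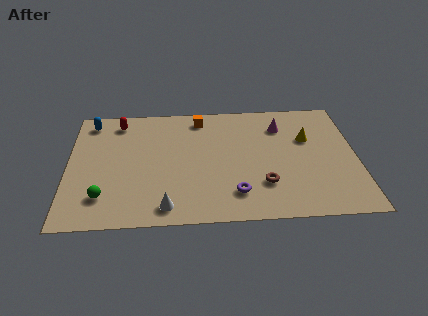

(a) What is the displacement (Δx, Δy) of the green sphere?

(0.8, 0.5)

The green sphere started near (1.0, 1.6) and ended near (1.8, 2.1).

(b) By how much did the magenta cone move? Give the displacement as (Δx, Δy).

(2.8, -0.2)

From the two frames, the magenta cone sits at roughly (7.9, 7.3) before and (10.7, 7.1) after.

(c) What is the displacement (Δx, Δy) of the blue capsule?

(-1.2, 2.8)

From the two frames, the blue capsule sits at roughly (2.3, 5.2) before and (1.1, 8.0) after.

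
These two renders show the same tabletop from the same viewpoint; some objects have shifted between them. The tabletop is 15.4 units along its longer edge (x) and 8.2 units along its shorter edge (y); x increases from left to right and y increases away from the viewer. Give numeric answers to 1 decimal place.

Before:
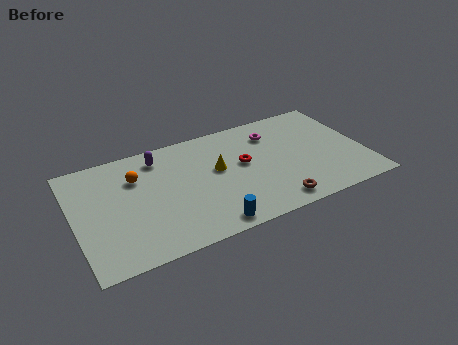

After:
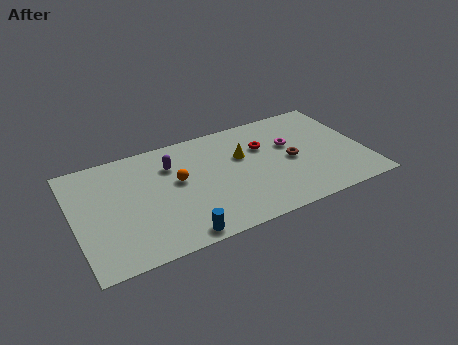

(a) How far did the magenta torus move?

1.4

The magenta torus moved from about (10.8, 6.3) to (11.6, 5.1), a distance of √(0.8² + 1.2²) ≈ 1.4.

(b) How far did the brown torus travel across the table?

3.1

The brown torus moved from about (10.2, 1.1) to (11.5, 3.9), a distance of √(1.3² + 2.8²) ≈ 3.1.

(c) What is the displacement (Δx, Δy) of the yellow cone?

(1.4, 0.5)

The yellow cone was at about (7.6, 4.7) and moved to about (9.0, 5.2).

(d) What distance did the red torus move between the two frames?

1.5

The red torus was near (9.0, 4.6) before and (10.2, 5.5) after, so it travelled √(1.2² + 0.9²) ≈ 1.5 units.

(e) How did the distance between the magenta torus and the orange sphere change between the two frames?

-1.3

They were about 7.4 units apart before and 6.1 after — 1.3 units closer together.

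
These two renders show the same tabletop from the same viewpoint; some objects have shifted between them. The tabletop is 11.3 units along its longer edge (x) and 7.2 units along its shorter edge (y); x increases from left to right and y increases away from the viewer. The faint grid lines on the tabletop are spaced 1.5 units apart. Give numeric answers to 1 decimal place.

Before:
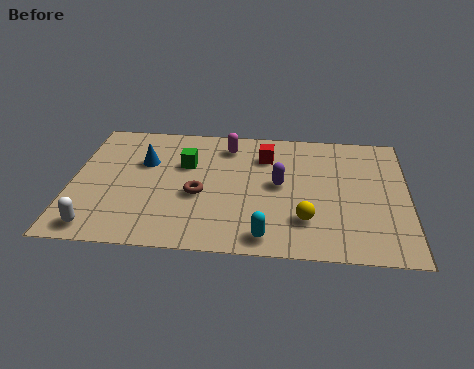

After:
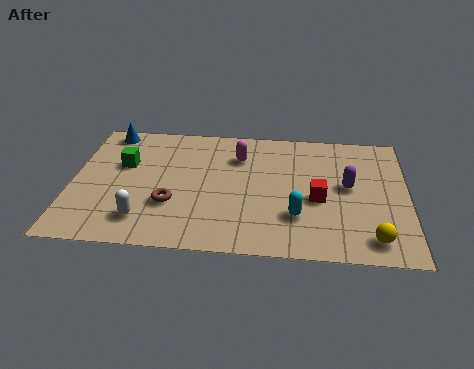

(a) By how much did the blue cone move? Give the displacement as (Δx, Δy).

(-1.3, 1.7)

The blue cone started near (2.4, 4.7) and ended near (1.1, 6.4).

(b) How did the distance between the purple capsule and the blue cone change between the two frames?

+3.9

The distance was about 4.7 in the first image and 8.6 in the second, so they moved 3.9 units further apart.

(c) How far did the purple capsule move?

2.3

The purple capsule was near (7.0, 3.8) before and (9.3, 3.9) after, so it travelled √(2.3² + 0.1²) ≈ 2.3 units.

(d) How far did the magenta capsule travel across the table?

0.7

The magenta capsule was near (5.2, 5.9) before and (5.6, 5.3) after, so it travelled √(0.4² + 0.6²) ≈ 0.7 units.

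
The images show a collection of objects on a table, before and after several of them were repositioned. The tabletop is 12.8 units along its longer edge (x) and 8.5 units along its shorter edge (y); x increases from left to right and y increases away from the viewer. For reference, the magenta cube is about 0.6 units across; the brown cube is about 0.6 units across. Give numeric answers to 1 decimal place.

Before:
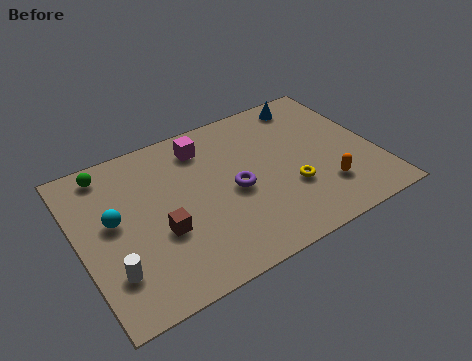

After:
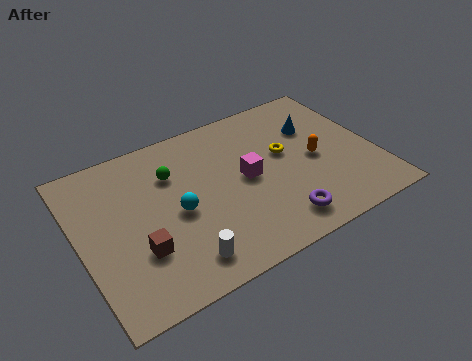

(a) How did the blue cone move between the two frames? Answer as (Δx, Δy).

(0.0, -1.6)

The blue cone started near (10.5, 7.4) and ended near (10.5, 5.8).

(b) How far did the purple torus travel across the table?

2.9

The purple torus moved from about (6.6, 3.9) to (8.1, 1.4), a distance of √(1.5² + 2.5²) ≈ 2.9.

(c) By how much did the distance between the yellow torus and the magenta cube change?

-3.2

Before: roughly 5.1 units apart; after: 1.9. That's 3.2 units closer together.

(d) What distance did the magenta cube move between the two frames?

3.0

The magenta cube moved from about (5.7, 6.9) to (7.2, 4.3), a distance of √(1.5² + 2.6²) ≈ 3.0.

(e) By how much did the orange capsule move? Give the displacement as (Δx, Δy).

(-0.1, 1.8)

From the two frames, the orange capsule sits at roughly (10.3, 2.2) before and (10.2, 4.0) after.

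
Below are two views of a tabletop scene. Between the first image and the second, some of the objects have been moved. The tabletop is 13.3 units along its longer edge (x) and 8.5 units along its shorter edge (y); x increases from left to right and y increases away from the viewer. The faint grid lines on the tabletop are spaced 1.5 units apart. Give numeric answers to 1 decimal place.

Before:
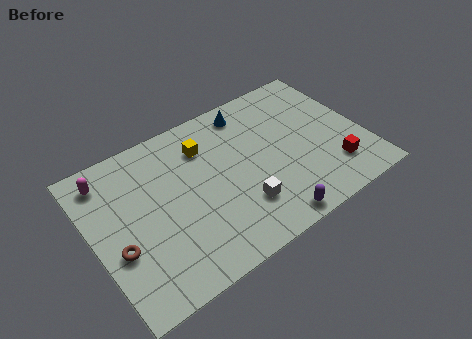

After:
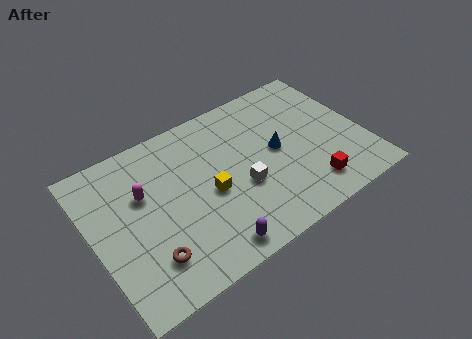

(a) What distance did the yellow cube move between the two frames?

2.6

From (5.8, 6.4) to (5.6, 3.8), the yellow cube covered √(0.2² + 2.6²) ≈ 2.6 units.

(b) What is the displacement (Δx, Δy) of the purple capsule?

(-2.9, 0.2)

The purple capsule was at about (8.0, 0.8) and moved to about (5.1, 1.0).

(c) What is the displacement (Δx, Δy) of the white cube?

(0.2, 1.0)

The white cube started near (6.9, 2.3) and ended near (7.1, 3.3).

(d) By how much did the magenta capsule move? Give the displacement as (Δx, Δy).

(1.5, -1.7)

The magenta capsule started near (1.1, 7.1) and ended near (2.6, 5.4).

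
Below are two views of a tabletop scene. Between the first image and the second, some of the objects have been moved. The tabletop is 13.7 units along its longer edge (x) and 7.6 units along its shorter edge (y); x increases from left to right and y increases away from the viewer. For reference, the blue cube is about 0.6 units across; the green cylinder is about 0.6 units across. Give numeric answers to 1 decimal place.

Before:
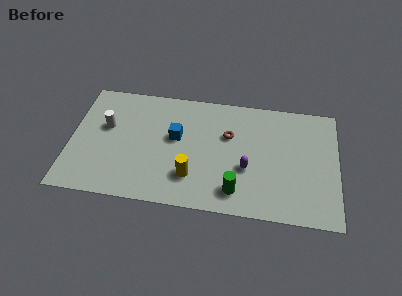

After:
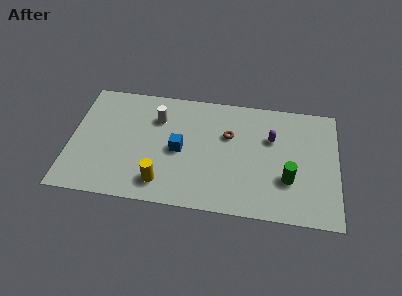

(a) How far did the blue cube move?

0.8

From (5.4, 4.4) to (5.6, 3.6), the blue cube covered √(0.2² + 0.8²) ≈ 0.8 units.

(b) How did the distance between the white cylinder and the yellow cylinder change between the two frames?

-1.1

They were about 5.2 units apart before and 4.1 after — 1.1 units closer together.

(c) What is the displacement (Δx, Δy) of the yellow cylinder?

(-1.5, -0.6)

The yellow cylinder started near (6.3, 2.0) and ended near (4.8, 1.4).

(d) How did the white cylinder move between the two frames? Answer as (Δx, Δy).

(2.6, 0.9)

From the two frames, the white cylinder sits at roughly (1.8, 4.6) before and (4.4, 5.5) after.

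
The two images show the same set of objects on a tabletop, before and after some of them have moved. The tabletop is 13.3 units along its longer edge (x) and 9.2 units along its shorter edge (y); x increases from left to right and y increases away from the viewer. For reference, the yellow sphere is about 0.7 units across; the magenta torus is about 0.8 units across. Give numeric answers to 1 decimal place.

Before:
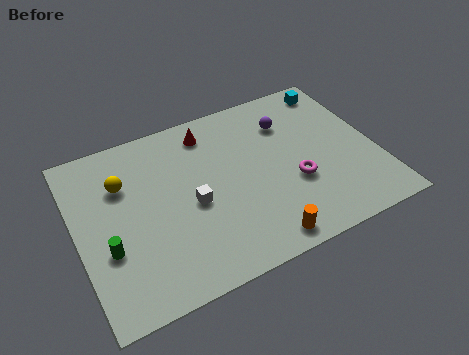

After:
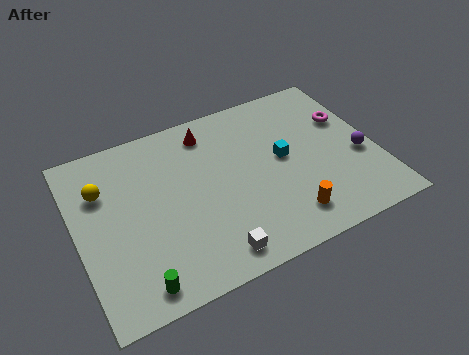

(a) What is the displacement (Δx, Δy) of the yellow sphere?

(-0.9, 0.0)

From the two frames, the yellow sphere sits at roughly (2.2, 6.4) before and (1.3, 6.4) after.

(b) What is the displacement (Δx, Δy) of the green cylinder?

(1.0, -2.2)

From the two frames, the green cylinder sits at roughly (1.2, 3.3) before and (2.2, 1.1) after.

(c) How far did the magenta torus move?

3.8

From (9.5, 3.4) to (12.3, 6.0), the magenta torus covered √(2.8² + 2.6²) ≈ 3.8 units.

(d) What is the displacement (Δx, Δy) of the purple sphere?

(2.8, -3.1)

From the two frames, the purple sphere sits at roughly (9.7, 6.8) before and (12.5, 3.7) after.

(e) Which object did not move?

the red cone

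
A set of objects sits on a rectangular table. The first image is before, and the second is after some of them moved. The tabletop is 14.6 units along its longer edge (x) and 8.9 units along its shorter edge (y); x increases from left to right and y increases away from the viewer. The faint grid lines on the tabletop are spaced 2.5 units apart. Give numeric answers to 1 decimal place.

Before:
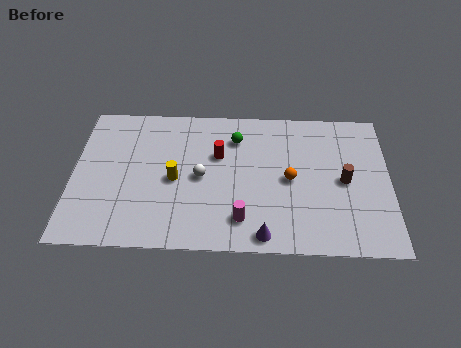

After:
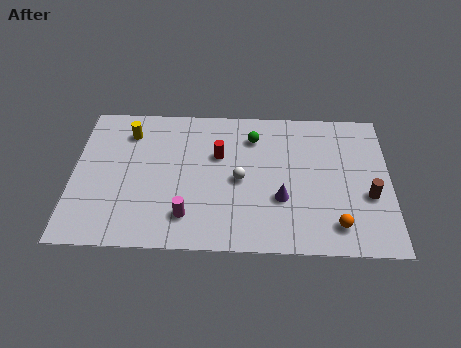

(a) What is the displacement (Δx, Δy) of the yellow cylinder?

(-2.2, 2.9)

From the two frames, the yellow cylinder sits at roughly (4.7, 4.1) before and (2.5, 7.0) after.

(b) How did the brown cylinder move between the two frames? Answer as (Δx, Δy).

(1.1, -0.9)

The brown cylinder was at about (12.5, 4.3) and moved to about (13.6, 3.4).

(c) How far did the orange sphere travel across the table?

3.4

The orange sphere moved from about (10.0, 4.3) to (12.1, 1.6), a distance of √(2.1² + 2.7²) ≈ 3.4.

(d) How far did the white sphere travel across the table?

1.8

The white sphere was near (5.9, 4.3) before and (7.7, 4.2) after, so it travelled √(1.8² + 0.1²) ≈ 1.8 units.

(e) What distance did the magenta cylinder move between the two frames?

2.5

The magenta cylinder was near (7.8, 1.8) before and (5.3, 1.9) after, so it travelled √(2.5² + 0.1²) ≈ 2.5 units.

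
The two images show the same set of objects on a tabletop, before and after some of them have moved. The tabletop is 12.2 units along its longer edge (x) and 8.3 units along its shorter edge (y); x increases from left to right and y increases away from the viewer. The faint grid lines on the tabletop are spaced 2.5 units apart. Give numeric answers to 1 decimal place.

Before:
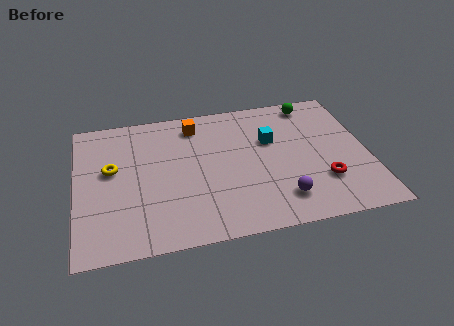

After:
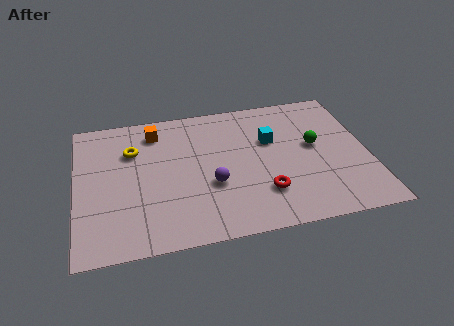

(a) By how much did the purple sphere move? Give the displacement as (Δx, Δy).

(-2.8, 1.4)

The purple sphere was at about (8.4, 1.7) and moved to about (5.6, 3.1).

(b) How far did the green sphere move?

2.7

From (10.1, 7.3) to (10.0, 4.6), the green sphere covered √(0.1² + 2.7²) ≈ 2.7 units.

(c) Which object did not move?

the cyan cube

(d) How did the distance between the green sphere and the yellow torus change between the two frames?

-1.3

They were about 9.0 units apart before and 7.7 after — 1.3 units closer together.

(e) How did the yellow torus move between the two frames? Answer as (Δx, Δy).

(0.9, 1.0)

The yellow torus started near (1.5, 4.8) and ended near (2.4, 5.8).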